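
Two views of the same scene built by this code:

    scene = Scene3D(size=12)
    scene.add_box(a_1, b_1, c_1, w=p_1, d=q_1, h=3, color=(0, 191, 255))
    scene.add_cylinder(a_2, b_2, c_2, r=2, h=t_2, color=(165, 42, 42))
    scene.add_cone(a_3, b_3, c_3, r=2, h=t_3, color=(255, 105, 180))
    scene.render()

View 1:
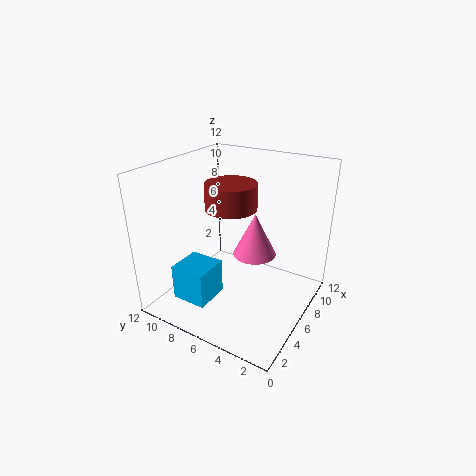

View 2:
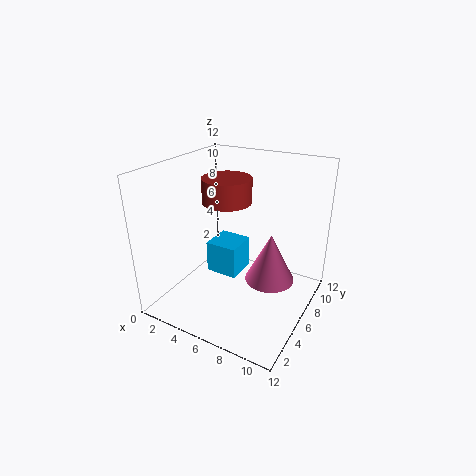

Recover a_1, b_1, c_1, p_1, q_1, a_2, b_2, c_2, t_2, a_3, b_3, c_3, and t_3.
a_1 = 2; b_1 = 7; c_1 = 1; p_1 = 3; q_1 = 3; a_2 = 5; b_2 = 6; c_2 = 9; t_2 = 2; a_3 = 9; b_3 = 6; c_3 = 3; t_3 = 4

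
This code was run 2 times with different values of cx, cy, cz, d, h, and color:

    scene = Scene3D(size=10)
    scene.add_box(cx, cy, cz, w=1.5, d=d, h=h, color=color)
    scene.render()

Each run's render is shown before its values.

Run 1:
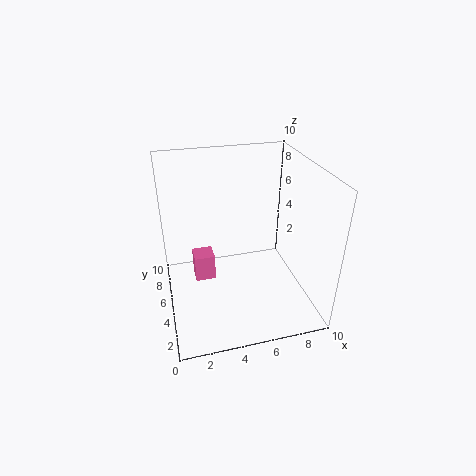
cx = 2; cy = 6; cz = 1; d = 1.5; h = 2; color = 'hotpink'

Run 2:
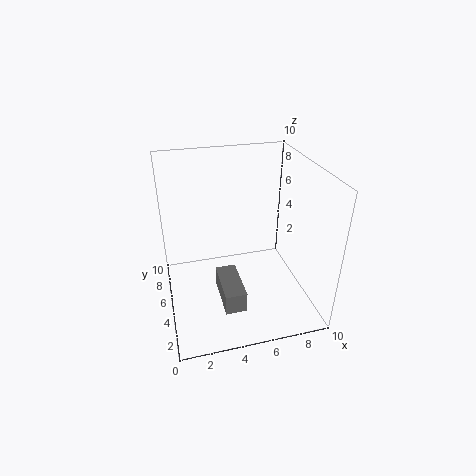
cx = 3.5; cy = 2.5; cz = 0.5; d = 3.5; h = 1.5; color = 'gray'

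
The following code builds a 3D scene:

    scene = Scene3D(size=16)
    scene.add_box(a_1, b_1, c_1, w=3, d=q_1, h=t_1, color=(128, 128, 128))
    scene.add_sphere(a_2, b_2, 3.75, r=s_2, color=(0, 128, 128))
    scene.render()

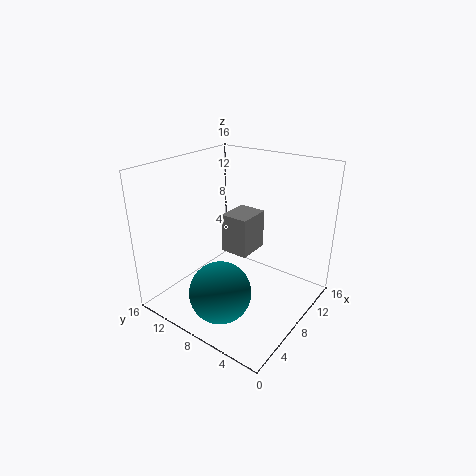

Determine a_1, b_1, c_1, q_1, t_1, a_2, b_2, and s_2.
a_1 = 2.5; b_1 = 3.25; c_1 = 9.75; q_1 = 2.5; t_1 = 3.5; a_2 = 3.5; b_2 = 7; s_2 = 3.25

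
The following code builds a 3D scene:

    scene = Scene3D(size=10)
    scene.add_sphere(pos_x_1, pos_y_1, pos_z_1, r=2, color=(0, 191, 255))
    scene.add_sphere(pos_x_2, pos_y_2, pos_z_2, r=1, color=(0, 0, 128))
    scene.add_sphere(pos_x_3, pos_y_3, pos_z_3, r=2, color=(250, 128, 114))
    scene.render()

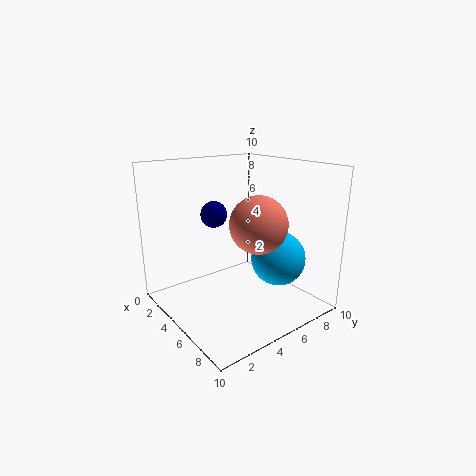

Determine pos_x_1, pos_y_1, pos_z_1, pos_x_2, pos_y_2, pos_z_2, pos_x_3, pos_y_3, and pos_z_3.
pos_x_1 = 6; pos_y_1 = 8; pos_z_1 = 3; pos_x_2 = 2; pos_y_2 = 5; pos_z_2 = 6; pos_x_3 = 6; pos_y_3 = 6; pos_z_3 = 6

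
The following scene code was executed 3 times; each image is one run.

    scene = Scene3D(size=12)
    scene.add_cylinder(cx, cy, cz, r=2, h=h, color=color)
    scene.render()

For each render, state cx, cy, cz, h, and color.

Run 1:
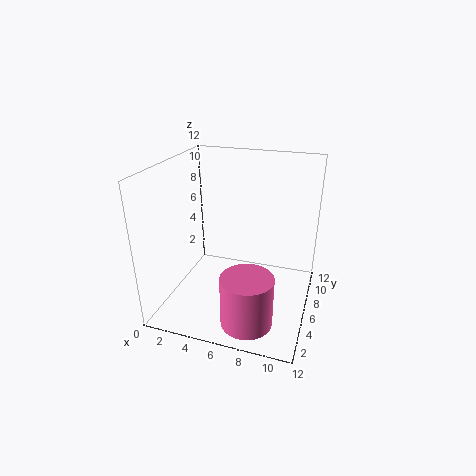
cx = 8, cy = 2, cz = 1, h = 4, color = 'hotpink'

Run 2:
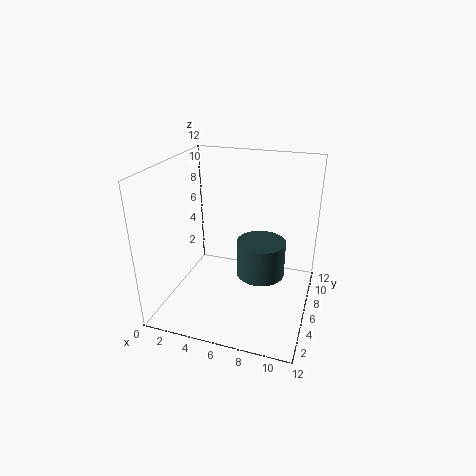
cx = 8, cy = 6, cz = 3, h = 3, color = 'darkslategray'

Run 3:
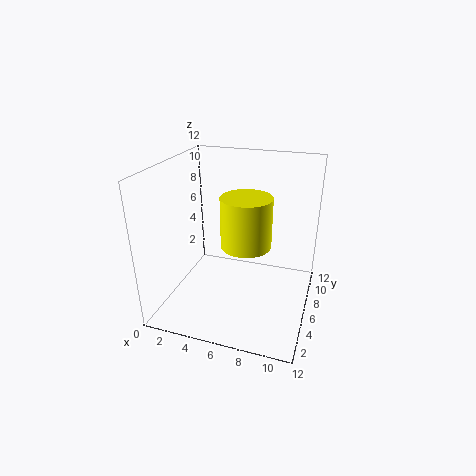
cx = 7, cy = 5, cz = 6, h = 4, color = 'yellow'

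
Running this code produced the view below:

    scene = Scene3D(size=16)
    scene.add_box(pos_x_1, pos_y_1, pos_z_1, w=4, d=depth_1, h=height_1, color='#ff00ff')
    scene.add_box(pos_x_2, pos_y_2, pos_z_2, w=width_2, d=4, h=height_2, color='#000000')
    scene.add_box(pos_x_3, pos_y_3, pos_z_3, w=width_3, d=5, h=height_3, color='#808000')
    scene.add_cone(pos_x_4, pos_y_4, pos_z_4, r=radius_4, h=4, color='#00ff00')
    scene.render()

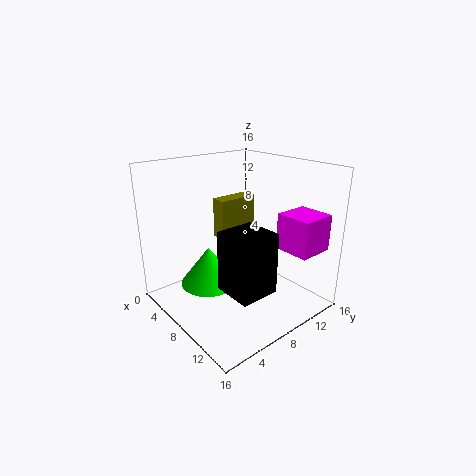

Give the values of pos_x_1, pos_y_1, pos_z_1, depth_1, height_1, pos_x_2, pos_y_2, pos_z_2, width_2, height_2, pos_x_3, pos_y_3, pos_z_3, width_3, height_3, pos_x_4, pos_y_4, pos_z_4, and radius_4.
pos_x_1 = 11; pos_y_1 = 11; pos_z_1 = 7; depth_1 = 4; height_1 = 4; pos_x_2 = 11; pos_y_2 = 3; pos_z_2 = 5; width_2 = 4; height_2 = 6; pos_x_3 = 2; pos_y_3 = 9; pos_z_3 = 6; width_3 = 2; height_3 = 5; pos_x_4 = 8; pos_y_4 = 4; pos_z_4 = 4; radius_4 = 3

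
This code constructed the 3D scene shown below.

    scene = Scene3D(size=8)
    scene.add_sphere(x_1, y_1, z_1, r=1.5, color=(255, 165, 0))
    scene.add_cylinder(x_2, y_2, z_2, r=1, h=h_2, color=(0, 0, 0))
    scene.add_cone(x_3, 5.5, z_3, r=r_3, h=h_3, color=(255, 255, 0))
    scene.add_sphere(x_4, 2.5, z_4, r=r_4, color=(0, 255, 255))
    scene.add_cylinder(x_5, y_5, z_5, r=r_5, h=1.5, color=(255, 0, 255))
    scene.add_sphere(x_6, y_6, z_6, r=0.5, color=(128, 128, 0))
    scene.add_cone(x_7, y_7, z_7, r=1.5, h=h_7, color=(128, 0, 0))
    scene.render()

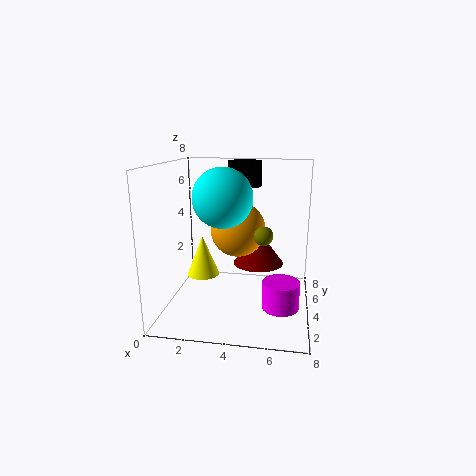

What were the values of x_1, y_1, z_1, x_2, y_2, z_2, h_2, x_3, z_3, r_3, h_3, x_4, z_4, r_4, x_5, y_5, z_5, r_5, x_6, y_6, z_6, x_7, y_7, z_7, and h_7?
x_1 = 4; y_1 = 4; z_1 = 4.5; x_2 = 4; y_2 = 6.5; z_2 = 6.5; h_2 = 1.5; x_3 = 1.5; z_3 = 1; r_3 = 1; h_3 = 2.5; x_4 = 3.5; z_4 = 6.5; r_4 = 1.5; x_5 = 6.5; y_5 = 3; z_5 = 0.5; r_5 = 1; x_6 = 5.5; y_6 = 3; z_6 = 4.5; x_7 = 5; y_7 = 5.5; z_7 = 2; h_7 = 2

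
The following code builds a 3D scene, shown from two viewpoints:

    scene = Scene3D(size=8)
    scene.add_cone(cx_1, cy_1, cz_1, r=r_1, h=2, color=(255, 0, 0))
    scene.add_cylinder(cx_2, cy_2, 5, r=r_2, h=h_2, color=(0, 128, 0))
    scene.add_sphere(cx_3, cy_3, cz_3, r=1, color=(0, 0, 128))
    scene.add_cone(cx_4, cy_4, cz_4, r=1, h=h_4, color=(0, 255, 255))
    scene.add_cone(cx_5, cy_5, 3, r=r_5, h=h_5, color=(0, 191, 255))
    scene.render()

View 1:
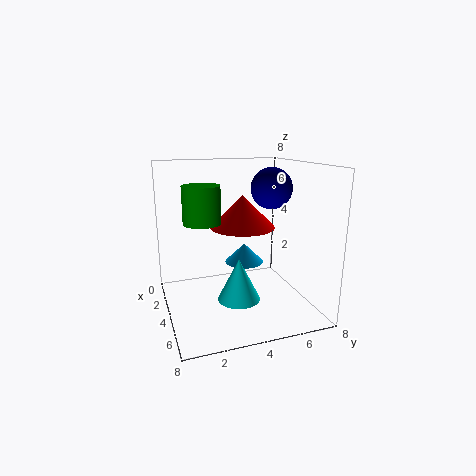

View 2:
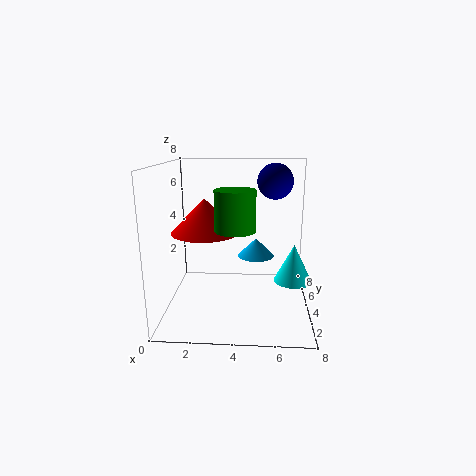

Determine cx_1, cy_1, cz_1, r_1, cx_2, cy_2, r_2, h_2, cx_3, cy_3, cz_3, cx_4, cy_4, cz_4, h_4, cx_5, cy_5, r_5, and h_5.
cx_1 = 2
cy_1 = 5
cz_1 = 4
r_1 = 2
cx_2 = 4
cy_2 = 2
r_2 = 1
h_2 = 2
cx_3 = 6
cy_3 = 5
cz_3 = 7
cx_4 = 7
cy_4 = 3
cz_4 = 2
h_4 = 2
cx_5 = 5
cy_5 = 4
r_5 = 1
h_5 = 1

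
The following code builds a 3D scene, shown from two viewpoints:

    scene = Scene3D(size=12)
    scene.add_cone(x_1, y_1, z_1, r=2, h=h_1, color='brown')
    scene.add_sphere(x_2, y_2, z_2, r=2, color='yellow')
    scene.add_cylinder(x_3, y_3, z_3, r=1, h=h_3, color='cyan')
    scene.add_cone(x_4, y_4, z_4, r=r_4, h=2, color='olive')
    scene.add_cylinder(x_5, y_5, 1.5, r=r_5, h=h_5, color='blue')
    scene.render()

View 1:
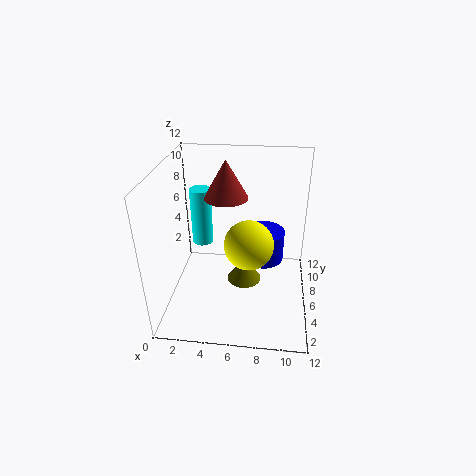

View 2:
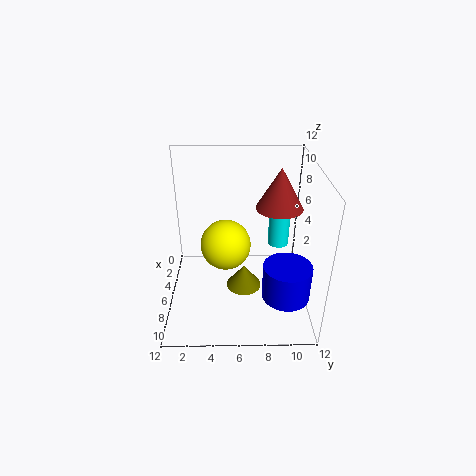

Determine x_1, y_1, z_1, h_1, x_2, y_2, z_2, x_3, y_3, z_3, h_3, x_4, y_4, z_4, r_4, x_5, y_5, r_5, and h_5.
x_1 = 4.5; y_1 = 9.5; z_1 = 8; h_1 = 3.5; x_2 = 7; y_2 = 5; z_2 = 6; x_3 = 2; y_3 = 10; z_3 = 3; h_3 = 5.5; x_4 = 6.5; y_4 = 6.5; z_4 = 1.5; r_4 = 1.5; x_5 = 8; y_5 = 10; r_5 = 2; h_5 = 3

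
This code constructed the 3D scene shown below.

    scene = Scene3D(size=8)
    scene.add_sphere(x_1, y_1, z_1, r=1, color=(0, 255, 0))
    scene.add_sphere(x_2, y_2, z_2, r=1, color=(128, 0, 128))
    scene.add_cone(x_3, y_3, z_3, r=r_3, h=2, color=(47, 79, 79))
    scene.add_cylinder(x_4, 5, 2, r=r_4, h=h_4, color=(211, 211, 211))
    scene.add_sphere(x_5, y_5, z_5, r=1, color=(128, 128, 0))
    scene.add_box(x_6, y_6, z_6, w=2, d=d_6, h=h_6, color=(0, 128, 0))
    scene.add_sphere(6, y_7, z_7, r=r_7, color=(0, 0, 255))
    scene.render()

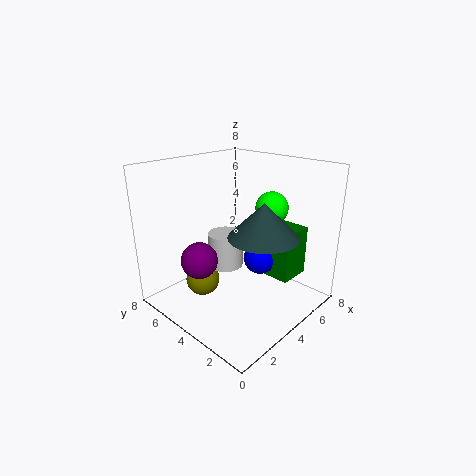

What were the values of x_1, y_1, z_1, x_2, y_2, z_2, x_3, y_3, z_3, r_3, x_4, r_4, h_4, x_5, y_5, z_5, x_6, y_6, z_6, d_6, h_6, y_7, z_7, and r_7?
x_1 = 7
y_1 = 4
z_1 = 5
x_2 = 2
y_2 = 5
z_2 = 3
x_3 = 5
y_3 = 3
z_3 = 4
r_3 = 2
x_4 = 4
r_4 = 1
h_4 = 2
x_5 = 3
y_5 = 6
z_5 = 1
x_6 = 6
y_6 = 2
z_6 = 1
d_6 = 2
h_6 = 3
y_7 = 4
z_7 = 2
r_7 = 1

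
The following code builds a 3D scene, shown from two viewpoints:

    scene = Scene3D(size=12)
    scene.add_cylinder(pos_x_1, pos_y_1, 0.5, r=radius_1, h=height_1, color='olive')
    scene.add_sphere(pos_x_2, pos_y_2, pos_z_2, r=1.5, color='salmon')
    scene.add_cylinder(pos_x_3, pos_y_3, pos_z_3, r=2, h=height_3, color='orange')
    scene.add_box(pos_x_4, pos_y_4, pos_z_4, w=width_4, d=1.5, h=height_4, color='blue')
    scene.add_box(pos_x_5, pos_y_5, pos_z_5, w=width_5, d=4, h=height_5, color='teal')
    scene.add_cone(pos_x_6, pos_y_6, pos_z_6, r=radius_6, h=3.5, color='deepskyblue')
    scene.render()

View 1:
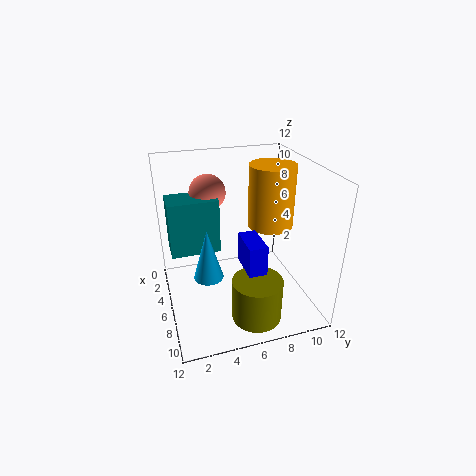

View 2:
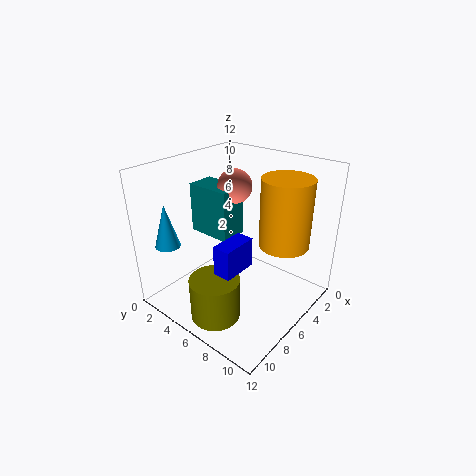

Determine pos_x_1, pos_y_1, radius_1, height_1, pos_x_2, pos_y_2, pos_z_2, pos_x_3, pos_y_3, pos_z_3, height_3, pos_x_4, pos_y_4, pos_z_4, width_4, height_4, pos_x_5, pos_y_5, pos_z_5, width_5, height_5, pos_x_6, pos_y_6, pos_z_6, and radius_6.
pos_x_1 = 9.5
pos_y_1 = 6.5
radius_1 = 2
height_1 = 3.5
pos_x_2 = 4
pos_y_2 = 4
pos_z_2 = 9.5
pos_x_3 = 4.5
pos_y_3 = 9.5
pos_z_3 = 6
height_3 = 5.5
pos_x_4 = 6
pos_y_4 = 6
pos_z_4 = 4
width_4 = 3
height_4 = 2.5
pos_x_5 = 3.5
pos_y_5 = 0.5
pos_z_5 = 5
width_5 = 2.5
height_5 = 4.5
pos_x_6 = 10.5
pos_y_6 = 2.5
pos_z_6 = 6
radius_6 = 1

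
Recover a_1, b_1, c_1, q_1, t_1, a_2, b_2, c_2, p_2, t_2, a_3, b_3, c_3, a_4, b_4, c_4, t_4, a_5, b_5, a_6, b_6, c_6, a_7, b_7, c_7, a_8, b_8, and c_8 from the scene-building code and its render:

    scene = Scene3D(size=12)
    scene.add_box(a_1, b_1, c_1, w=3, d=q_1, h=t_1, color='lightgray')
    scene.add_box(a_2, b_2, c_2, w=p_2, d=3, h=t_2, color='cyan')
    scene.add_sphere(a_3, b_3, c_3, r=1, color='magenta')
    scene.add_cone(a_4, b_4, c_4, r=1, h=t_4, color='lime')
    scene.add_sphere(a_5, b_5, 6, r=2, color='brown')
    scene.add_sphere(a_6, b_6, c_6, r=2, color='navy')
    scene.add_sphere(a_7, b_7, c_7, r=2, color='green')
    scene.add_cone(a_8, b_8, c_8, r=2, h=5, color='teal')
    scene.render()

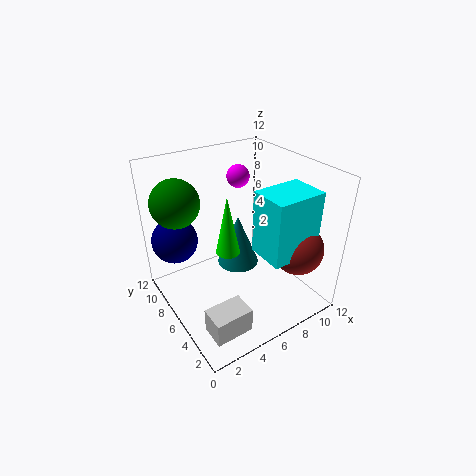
a_1 = 1, b_1 = 1, c_1 = 1, q_1 = 2, t_1 = 2, a_2 = 6, b_2 = 1, c_2 = 6, p_2 = 4, t_2 = 5, a_3 = 8, b_3 = 9, c_3 = 10, a_4 = 5, b_4 = 6, c_4 = 5, t_4 = 5, a_5 = 9, b_5 = 2, a_6 = 2, b_6 = 10, c_6 = 5, a_7 = 2, b_7 = 9, c_7 = 9, a_8 = 8, b_8 = 9, c_8 = 1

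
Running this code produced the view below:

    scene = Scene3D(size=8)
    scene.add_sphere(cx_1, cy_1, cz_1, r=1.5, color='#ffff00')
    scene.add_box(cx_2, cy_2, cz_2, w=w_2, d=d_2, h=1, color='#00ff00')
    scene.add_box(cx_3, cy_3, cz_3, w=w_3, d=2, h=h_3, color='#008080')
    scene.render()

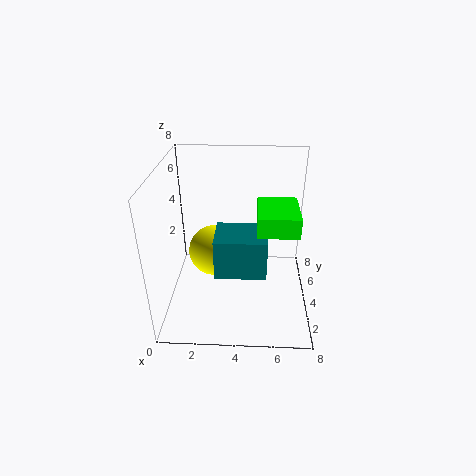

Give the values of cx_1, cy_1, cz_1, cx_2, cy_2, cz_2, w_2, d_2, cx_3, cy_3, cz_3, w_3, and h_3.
cx_1 = 2.5
cy_1 = 5
cz_1 = 2.5
cx_2 = 5
cy_2 = 1.5
cz_2 = 5.5
w_2 = 2
d_2 = 2.5
cx_3 = 3
cy_3 = 1
cz_3 = 3.5
w_3 = 2.5
h_3 = 2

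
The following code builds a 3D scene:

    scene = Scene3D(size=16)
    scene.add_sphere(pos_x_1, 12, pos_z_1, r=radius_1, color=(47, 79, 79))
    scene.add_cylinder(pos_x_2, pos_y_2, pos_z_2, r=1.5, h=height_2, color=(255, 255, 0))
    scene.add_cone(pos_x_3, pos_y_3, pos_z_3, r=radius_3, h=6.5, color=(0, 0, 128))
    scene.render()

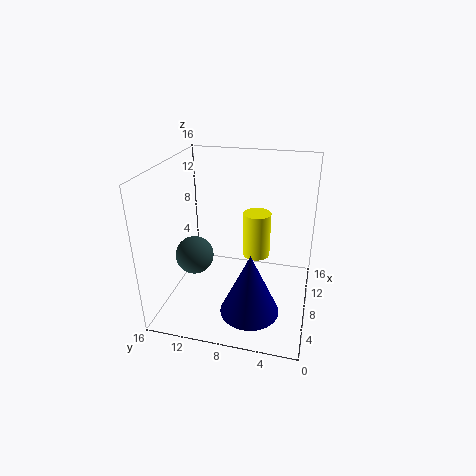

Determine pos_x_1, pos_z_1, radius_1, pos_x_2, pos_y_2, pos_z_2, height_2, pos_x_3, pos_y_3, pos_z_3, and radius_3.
pos_x_1 = 5, pos_z_1 = 7, radius_1 = 2, pos_x_2 = 8.5, pos_y_2 = 6, pos_z_2 = 6, height_2 = 5, pos_x_3 = 3, pos_y_3 = 5.5, pos_z_3 = 2.5, radius_3 = 3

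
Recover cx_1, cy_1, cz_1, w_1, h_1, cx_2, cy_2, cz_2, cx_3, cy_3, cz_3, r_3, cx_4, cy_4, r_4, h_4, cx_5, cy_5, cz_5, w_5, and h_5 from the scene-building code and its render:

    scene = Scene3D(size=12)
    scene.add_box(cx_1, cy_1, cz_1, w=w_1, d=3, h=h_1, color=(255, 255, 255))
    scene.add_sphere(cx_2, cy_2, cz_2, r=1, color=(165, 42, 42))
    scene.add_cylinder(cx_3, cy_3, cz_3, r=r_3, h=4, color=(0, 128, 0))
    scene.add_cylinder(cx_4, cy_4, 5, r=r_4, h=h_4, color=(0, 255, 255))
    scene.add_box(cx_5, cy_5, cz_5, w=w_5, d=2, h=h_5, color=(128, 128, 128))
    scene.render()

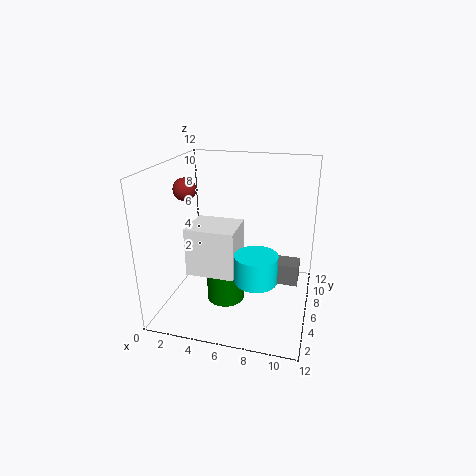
cx_1 = 3.5
cy_1 = 1
cz_1 = 5
w_1 = 3.5
h_1 = 3.5
cx_2 = 1
cy_2 = 7
cz_2 = 9.5
cx_3 = 5.5
cy_3 = 4
cz_3 = 1.5
r_3 = 1.5
cx_4 = 8.5
cy_4 = 1.5
r_4 = 1.5
h_4 = 2
cx_5 = 7
cy_5 = 8.5
cz_5 = 0.5
w_5 = 4
h_5 = 2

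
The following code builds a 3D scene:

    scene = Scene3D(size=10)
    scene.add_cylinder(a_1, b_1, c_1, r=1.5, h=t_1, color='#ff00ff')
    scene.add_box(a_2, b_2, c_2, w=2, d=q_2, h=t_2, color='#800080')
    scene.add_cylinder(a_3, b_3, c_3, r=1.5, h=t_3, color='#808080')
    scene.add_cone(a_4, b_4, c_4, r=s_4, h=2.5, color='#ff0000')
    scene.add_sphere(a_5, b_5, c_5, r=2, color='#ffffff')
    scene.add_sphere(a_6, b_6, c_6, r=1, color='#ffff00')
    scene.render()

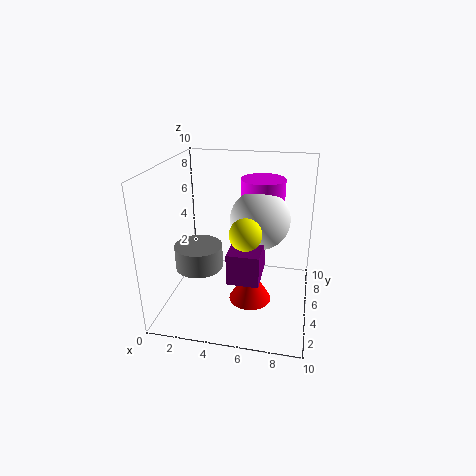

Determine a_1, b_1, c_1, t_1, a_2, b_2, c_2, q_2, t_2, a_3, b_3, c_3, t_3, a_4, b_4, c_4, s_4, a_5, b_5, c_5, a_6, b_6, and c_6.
a_1 = 6.5; b_1 = 6; c_1 = 5.5; t_1 = 3.5; a_2 = 5; b_2 = 1.5; c_2 = 3.5; q_2 = 3; t_2 = 2; a_3 = 3; b_3 = 2.5; c_3 = 4; t_3 = 1.5; a_4 = 6; b_4 = 4.5; c_4 = 0.5; s_4 = 1.5; a_5 = 6.5; b_5 = 5; c_5 = 6.5; a_6 = 6; b_6 = 2.5; c_6 = 6.5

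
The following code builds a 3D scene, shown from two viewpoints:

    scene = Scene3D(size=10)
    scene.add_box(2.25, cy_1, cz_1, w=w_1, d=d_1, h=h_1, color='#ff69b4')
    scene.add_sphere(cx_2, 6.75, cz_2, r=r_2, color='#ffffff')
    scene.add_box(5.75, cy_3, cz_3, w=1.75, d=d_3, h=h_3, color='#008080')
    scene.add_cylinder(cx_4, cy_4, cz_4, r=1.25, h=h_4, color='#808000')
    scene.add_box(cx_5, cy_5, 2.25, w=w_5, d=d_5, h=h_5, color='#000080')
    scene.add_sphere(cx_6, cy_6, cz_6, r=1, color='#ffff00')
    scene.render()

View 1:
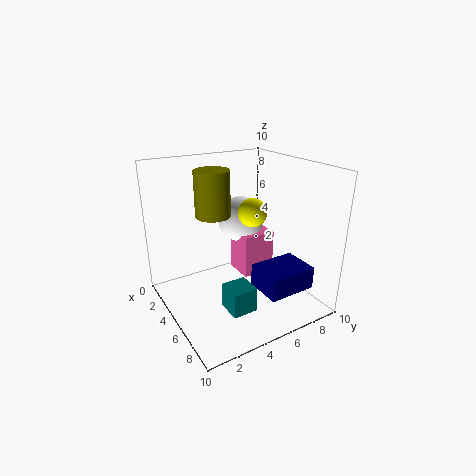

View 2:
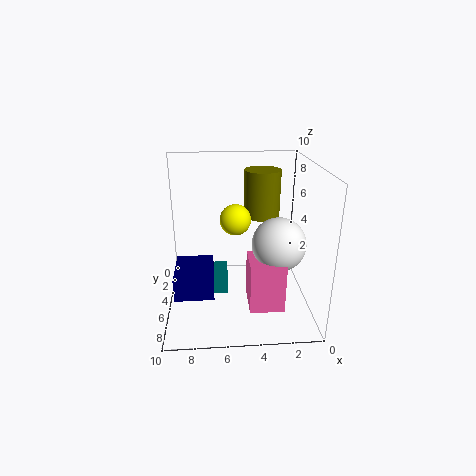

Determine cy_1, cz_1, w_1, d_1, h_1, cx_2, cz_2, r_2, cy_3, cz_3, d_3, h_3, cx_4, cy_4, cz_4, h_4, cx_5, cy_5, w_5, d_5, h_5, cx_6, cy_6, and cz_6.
cy_1 = 6; cz_1 = 1.25; w_1 = 2.25; d_1 = 2.5; h_1 = 3.25; cx_2 = 2.5; cz_2 = 5.25; r_2 = 1.75; cy_3 = 3.25; cz_3 = 0.5; d_3 = 1.75; h_3 = 1.75; cx_4 = 3.25; cy_4 = 4; cz_4 = 6.25; h_4 = 3.25; cx_5 = 6.75; cy_5 = 5; w_5 = 2.5; d_5 = 3.25; h_5 = 1.5; cx_6 = 5.25; cy_6 = 6; cz_6 = 6.75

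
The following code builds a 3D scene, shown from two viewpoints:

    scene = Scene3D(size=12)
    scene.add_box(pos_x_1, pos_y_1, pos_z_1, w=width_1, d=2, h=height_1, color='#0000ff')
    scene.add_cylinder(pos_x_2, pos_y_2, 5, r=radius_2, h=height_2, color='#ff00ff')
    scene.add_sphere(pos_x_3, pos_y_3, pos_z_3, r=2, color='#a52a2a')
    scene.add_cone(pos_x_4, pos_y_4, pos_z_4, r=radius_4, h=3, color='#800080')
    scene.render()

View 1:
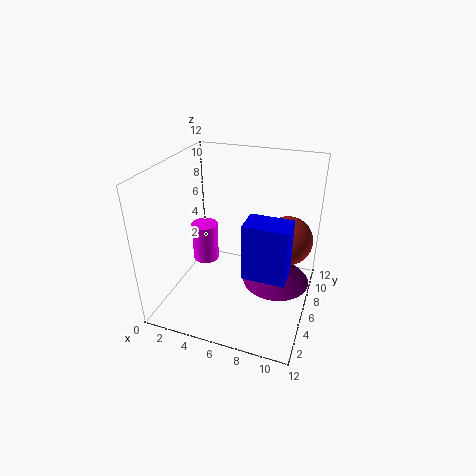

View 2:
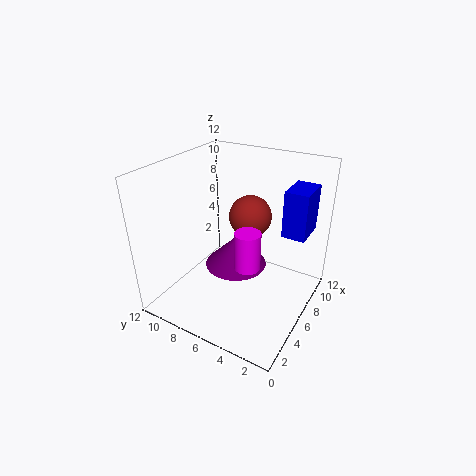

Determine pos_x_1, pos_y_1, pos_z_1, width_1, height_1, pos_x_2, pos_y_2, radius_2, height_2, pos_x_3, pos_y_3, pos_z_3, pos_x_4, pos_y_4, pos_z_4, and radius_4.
pos_x_1 = 8; pos_y_1 = 1; pos_z_1 = 6; width_1 = 3; height_1 = 4; pos_x_2 = 4; pos_y_2 = 4; radius_2 = 1; height_2 = 3; pos_x_3 = 10; pos_y_3 = 7; pos_z_3 = 6; pos_x_4 = 9; pos_y_4 = 8; pos_z_4 = 1; radius_4 = 3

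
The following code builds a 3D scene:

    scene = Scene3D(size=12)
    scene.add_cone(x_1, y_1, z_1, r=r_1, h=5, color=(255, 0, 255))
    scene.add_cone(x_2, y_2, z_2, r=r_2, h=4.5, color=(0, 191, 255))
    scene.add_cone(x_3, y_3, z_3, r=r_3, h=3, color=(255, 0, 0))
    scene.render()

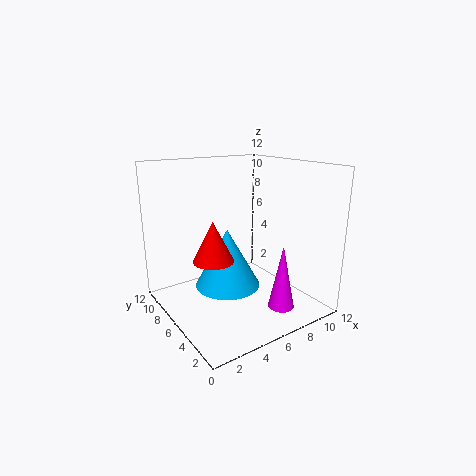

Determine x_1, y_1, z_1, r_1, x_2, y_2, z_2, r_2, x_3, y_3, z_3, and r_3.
x_1 = 7; y_1 = 1.5; z_1 = 1.5; r_1 = 1; x_2 = 4; y_2 = 4.5; z_2 = 3; r_2 = 2.5; x_3 = 2.5; y_3 = 4; z_3 = 5.5; r_3 = 1.5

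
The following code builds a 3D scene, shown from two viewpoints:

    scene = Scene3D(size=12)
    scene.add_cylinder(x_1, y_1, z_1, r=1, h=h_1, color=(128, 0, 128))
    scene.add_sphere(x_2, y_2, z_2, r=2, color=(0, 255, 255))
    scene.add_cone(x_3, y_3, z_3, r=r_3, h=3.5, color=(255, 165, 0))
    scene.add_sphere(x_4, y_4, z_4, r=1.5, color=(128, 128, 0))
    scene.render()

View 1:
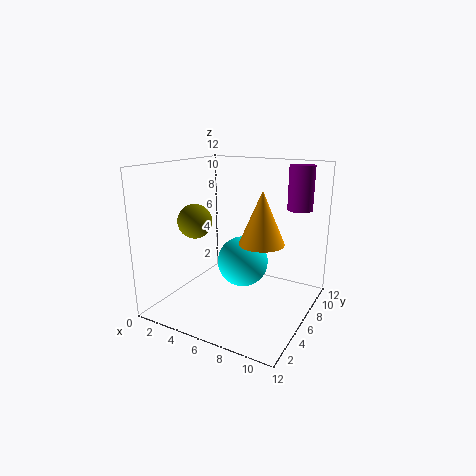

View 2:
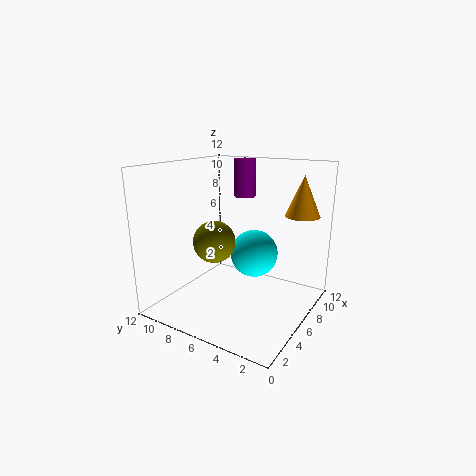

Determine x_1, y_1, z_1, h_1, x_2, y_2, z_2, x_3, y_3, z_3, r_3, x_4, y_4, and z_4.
x_1 = 10.5, y_1 = 8, z_1 = 8.5, h_1 = 3.5, x_2 = 7, y_2 = 5, z_2 = 4.5, x_3 = 10, y_3 = 2, z_3 = 7.5, r_3 = 1.5, x_4 = 2, y_4 = 5.5, z_4 = 7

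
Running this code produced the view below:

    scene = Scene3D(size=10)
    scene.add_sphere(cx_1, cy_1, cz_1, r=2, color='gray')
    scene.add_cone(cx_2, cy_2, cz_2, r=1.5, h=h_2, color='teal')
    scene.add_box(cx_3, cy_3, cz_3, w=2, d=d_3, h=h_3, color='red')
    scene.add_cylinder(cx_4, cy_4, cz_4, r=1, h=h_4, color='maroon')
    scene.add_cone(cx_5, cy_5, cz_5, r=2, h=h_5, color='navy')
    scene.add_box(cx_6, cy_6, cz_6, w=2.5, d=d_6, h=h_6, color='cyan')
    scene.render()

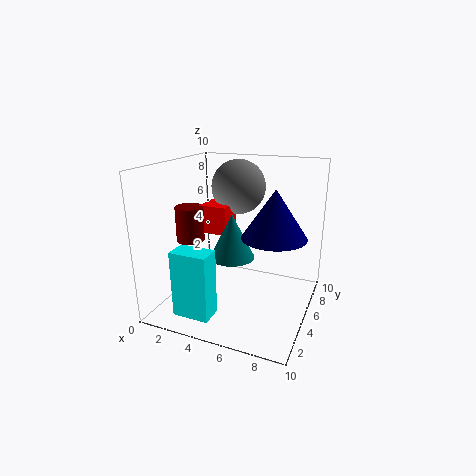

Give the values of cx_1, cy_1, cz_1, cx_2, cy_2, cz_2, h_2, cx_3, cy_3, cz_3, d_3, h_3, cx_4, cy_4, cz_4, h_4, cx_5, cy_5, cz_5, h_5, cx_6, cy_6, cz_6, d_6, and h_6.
cx_1 = 4
cy_1 = 7.5
cz_1 = 8
cx_2 = 5
cy_2 = 4
cz_2 = 4
h_2 = 3
cx_3 = 2
cy_3 = 5
cz_3 = 5
d_3 = 2
h_3 = 2
cx_4 = 1.5
cy_4 = 4.5
cz_4 = 4.5
h_4 = 2.5
cx_5 = 8
cy_5 = 3.5
cz_5 = 6
h_5 = 3
cx_6 = 2
cy_6 = 1
cz_6 = 0.5
d_6 = 1.5
h_6 = 4.5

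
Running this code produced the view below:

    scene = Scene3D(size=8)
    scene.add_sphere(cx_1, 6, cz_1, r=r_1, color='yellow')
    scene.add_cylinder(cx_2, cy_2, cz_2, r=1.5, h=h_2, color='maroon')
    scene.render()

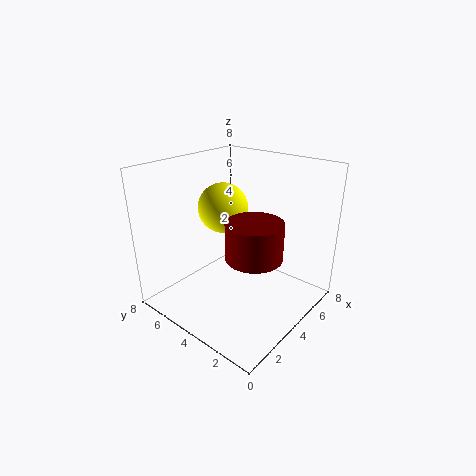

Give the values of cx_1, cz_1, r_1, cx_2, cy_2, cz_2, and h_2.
cx_1 = 5, cz_1 = 5, r_1 = 1.5, cx_2 = 3.5, cy_2 = 2.5, cz_2 = 3.5, h_2 = 2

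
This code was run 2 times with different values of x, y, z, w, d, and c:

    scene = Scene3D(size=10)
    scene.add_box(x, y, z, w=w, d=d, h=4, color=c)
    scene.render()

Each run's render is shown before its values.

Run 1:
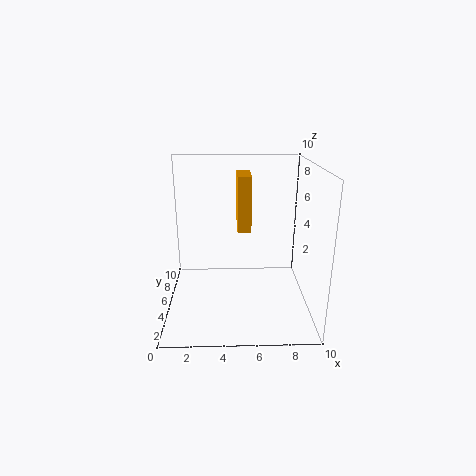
x = 5
y = 6
z = 5
w = 1
d = 3
c = 'orange'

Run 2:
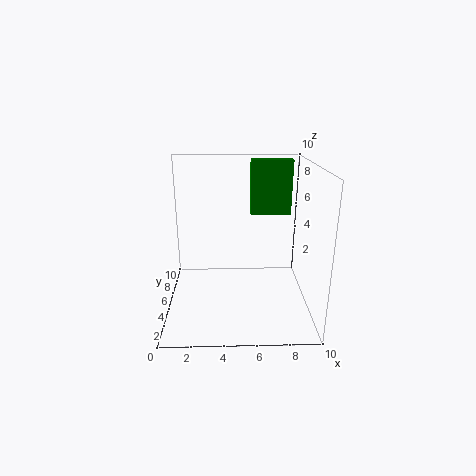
x = 6
y = 7
z = 6
w = 3
d = 1
c = 'green'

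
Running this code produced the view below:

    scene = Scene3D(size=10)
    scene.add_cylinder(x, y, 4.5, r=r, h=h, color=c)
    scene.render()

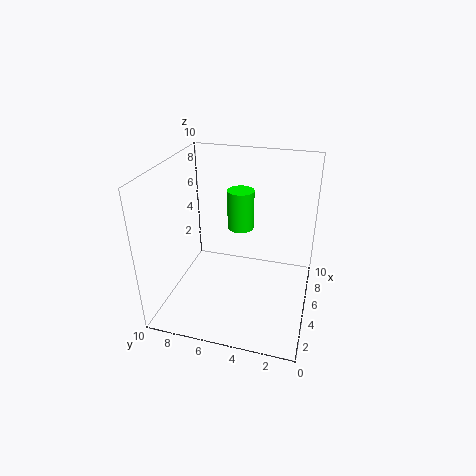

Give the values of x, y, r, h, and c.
x = 7.5, y = 5.5, r = 1, h = 3, c = 'lime'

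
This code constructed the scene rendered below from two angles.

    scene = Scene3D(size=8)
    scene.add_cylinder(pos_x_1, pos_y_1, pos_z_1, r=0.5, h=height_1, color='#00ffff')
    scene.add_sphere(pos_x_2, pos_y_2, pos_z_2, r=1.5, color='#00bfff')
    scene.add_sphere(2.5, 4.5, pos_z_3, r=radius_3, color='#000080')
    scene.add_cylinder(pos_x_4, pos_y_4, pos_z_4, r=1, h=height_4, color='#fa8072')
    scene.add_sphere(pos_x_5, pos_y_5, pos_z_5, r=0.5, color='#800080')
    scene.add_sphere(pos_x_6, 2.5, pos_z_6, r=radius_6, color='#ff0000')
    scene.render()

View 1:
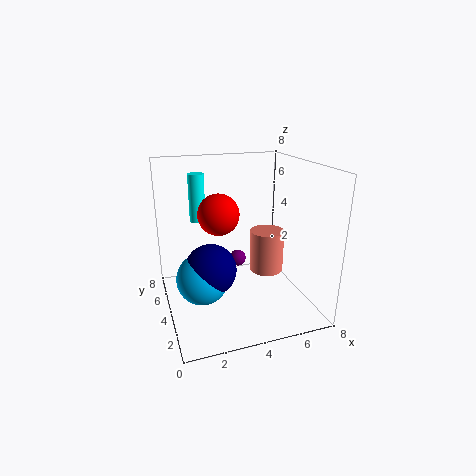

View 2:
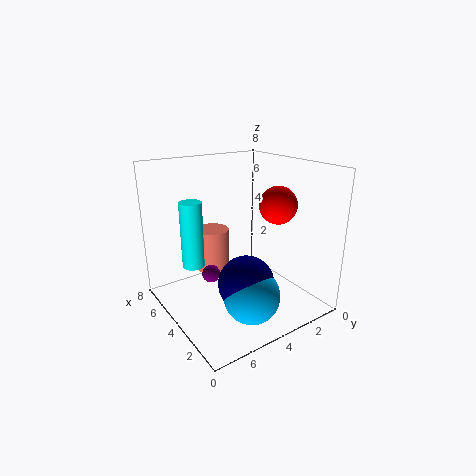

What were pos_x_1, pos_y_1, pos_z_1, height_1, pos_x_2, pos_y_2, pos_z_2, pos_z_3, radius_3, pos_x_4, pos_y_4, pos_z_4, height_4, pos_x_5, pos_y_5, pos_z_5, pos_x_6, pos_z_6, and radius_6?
pos_x_1 = 2.5; pos_y_1 = 7.5; pos_z_1 = 4; height_1 = 3; pos_x_2 = 2; pos_y_2 = 4.5; pos_z_2 = 1.5; pos_z_3 = 2; radius_3 = 1.5; pos_x_4 = 6; pos_y_4 = 4.5; pos_z_4 = 1.5; height_4 = 2.5; pos_x_5 = 4.5; pos_y_5 = 5.5; pos_z_5 = 2; pos_x_6 = 2.5; pos_z_6 = 6; radius_6 = 1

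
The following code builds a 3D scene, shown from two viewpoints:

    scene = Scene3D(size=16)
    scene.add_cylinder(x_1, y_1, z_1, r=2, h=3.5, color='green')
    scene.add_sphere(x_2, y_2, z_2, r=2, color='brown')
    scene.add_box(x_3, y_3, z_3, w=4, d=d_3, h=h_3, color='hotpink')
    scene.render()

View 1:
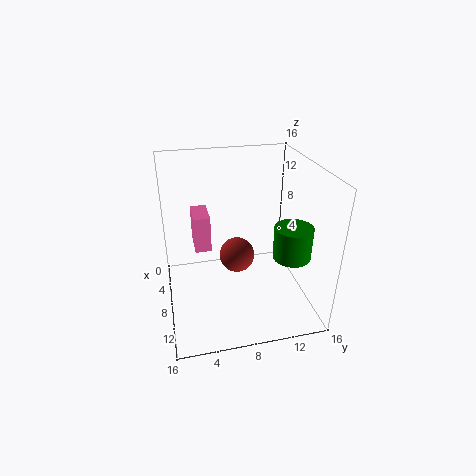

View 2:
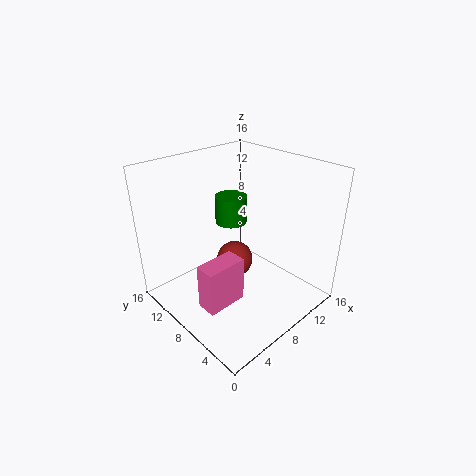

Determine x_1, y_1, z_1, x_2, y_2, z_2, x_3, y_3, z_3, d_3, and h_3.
x_1 = 11.5
y_1 = 13
z_1 = 7
x_2 = 7.5
y_2 = 8
z_2 = 5.5
x_3 = 0.5
y_3 = 3.5
z_3 = 4.5
d_3 = 2
h_3 = 4.5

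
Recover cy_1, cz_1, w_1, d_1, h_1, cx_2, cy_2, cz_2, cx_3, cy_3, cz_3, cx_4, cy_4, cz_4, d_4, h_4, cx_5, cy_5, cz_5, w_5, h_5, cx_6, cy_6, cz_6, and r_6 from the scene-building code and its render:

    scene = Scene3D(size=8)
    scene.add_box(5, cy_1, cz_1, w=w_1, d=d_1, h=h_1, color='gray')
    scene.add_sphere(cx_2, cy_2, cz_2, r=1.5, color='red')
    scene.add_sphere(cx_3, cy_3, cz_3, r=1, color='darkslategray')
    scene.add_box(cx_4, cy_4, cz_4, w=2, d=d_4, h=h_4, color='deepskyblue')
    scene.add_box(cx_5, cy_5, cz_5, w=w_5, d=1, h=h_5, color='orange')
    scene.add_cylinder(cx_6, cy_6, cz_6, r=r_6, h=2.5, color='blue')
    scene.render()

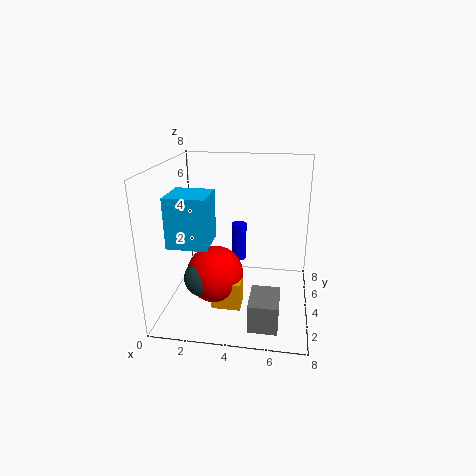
cy_1 = 0.5; cz_1 = 0.5; w_1 = 1.5; d_1 = 2; h_1 = 1.5; cx_2 = 3; cy_2 = 2.5; cz_2 = 2.5; cx_3 = 2.5; cy_3 = 2; cz_3 = 2.5; cx_4 = 1; cy_4 = 1; cz_4 = 4.5; d_4 = 2; h_4 = 2.5; cx_5 = 3; cy_5 = 1.5; cz_5 = 1; w_5 = 1.5; h_5 = 1.5; cx_6 = 3.5; cy_6 = 7.5; cz_6 = 1; r_6 = 0.5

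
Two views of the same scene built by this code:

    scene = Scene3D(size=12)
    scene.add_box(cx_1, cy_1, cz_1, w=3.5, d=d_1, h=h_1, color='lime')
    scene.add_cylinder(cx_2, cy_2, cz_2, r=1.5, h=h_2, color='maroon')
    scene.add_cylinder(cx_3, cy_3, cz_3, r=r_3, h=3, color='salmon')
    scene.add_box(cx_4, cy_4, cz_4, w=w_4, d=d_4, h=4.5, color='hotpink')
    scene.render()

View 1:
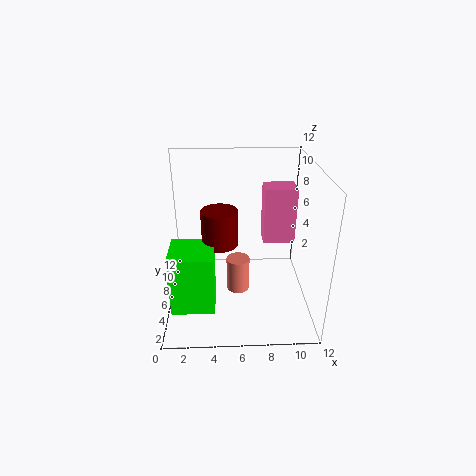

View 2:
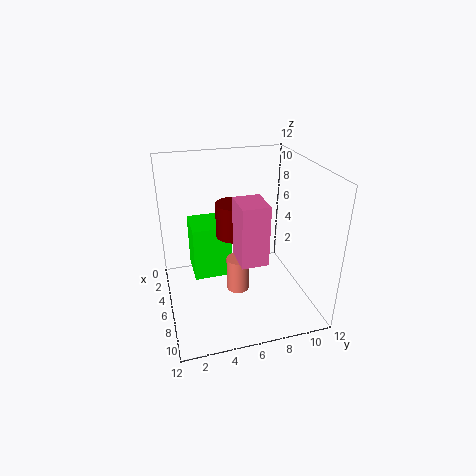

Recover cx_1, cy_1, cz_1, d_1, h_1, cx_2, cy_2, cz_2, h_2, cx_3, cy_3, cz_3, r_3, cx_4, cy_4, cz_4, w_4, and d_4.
cx_1 = 0.5
cy_1 = 2.5
cz_1 = 1
d_1 = 3.5
h_1 = 5
cx_2 = 4.5
cy_2 = 6
cz_2 = 5.5
h_2 = 3
cx_3 = 6
cy_3 = 6
cz_3 = 1
r_3 = 1
cx_4 = 8
cy_4 = 5
cz_4 = 6
w_4 = 2.5
d_4 = 2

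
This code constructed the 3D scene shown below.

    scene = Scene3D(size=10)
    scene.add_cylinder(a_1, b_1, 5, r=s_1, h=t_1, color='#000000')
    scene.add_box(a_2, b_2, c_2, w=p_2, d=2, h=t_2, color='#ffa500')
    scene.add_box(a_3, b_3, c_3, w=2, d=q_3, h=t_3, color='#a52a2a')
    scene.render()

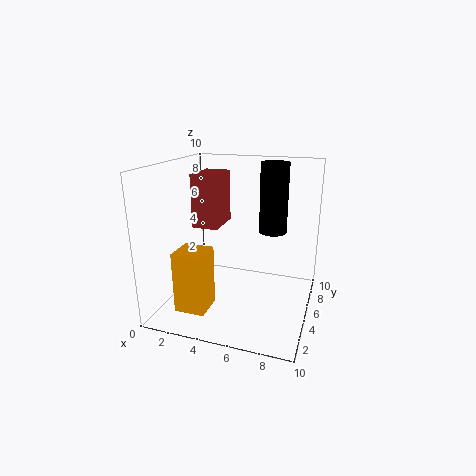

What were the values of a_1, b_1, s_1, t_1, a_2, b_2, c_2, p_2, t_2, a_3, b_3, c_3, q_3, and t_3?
a_1 = 7, b_1 = 7, s_1 = 1, t_1 = 5, a_2 = 2, b_2 = 1, c_2 = 1, p_2 = 2, t_2 = 4, a_3 = 1, b_3 = 6, c_3 = 5, q_3 = 3, t_3 = 4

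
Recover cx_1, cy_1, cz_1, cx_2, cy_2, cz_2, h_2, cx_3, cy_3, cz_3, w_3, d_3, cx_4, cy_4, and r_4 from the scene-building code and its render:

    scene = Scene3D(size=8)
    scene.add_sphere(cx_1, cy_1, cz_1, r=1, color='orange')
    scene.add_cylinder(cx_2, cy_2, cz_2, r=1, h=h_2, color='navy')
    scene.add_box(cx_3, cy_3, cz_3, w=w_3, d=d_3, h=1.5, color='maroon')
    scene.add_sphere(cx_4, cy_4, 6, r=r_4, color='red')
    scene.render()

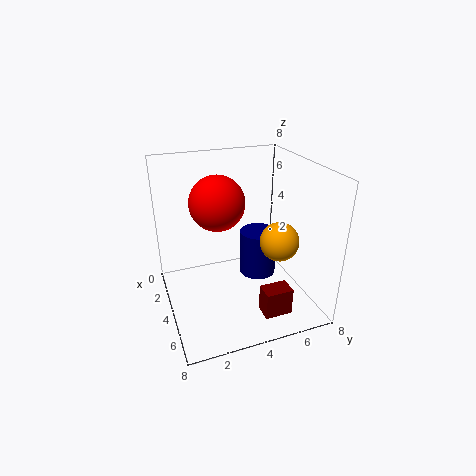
cx_1 = 6, cy_1 = 5.5, cz_1 = 4.5, cx_2 = 4.5, cy_2 = 5, cz_2 = 2, h_2 = 2.5, cx_3 = 6, cy_3 = 4.5, cz_3 = 0.5, w_3 = 1, d_3 = 1.5, cx_4 = 3.5, cy_4 = 3, r_4 = 1.5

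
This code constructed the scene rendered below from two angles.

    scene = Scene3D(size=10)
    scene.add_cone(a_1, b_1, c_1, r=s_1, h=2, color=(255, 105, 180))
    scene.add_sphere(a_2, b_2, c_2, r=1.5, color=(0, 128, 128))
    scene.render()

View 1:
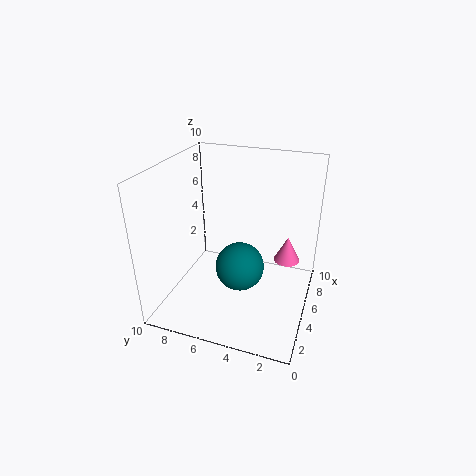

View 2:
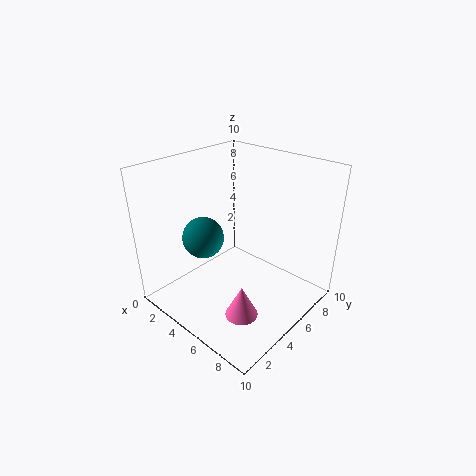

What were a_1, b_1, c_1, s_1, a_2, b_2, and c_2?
a_1 = 8; b_1 = 2; c_1 = 2; s_1 = 1; a_2 = 2.5; b_2 = 4; c_2 = 4.5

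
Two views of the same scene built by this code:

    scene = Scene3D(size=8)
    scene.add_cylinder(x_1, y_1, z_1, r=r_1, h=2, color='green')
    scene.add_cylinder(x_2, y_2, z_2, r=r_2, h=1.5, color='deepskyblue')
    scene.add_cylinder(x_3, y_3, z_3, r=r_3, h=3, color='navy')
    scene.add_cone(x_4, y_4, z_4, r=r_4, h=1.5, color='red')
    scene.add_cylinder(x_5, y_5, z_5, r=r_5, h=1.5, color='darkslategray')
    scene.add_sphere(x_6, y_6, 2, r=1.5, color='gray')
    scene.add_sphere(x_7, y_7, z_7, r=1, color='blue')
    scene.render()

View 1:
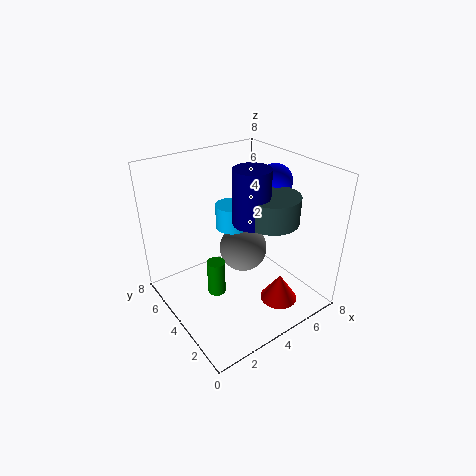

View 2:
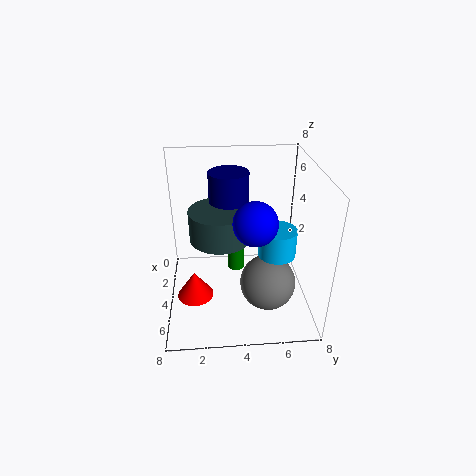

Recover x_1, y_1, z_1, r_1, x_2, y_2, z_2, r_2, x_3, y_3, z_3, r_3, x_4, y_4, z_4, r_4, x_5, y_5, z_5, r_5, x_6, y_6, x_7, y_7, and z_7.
x_1 = 2.5
y_1 = 4
z_1 = 1
r_1 = 0.5
x_2 = 5
y_2 = 6
z_2 = 3.5
r_2 = 1
x_3 = 4.5
y_3 = 3.5
z_3 = 5
r_3 = 1
x_4 = 5
y_4 = 1.5
z_4 = 1
r_4 = 1
x_5 = 5.5
y_5 = 3
z_5 = 5
r_5 = 1.5
x_6 = 5.5
y_6 = 5.5
x_7 = 7
y_7 = 4.5
z_7 = 6.5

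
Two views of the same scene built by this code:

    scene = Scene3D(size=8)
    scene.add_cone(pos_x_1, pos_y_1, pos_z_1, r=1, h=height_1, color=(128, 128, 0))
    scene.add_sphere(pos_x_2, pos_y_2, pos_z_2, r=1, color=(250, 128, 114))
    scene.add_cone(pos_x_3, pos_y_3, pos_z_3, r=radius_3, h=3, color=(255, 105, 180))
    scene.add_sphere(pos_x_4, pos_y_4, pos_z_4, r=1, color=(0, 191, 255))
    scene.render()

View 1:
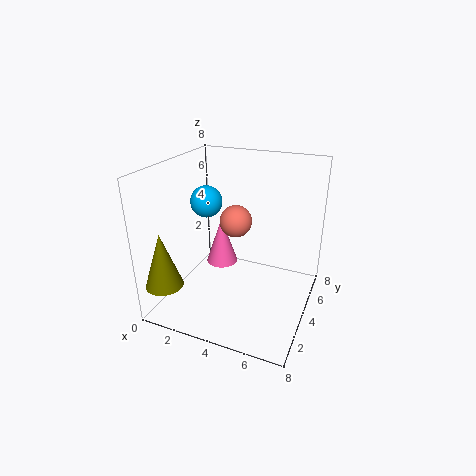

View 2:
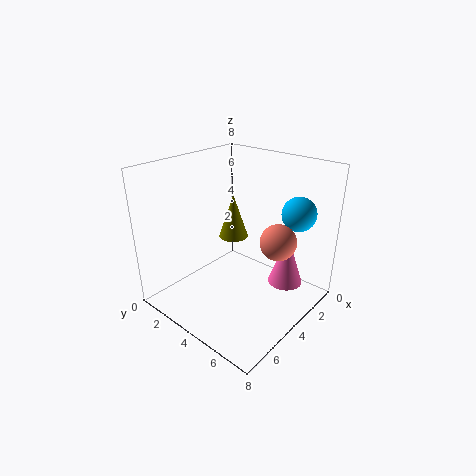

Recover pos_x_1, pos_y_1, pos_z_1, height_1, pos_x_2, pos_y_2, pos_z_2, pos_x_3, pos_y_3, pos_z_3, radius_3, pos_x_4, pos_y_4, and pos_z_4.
pos_x_1 = 1, pos_y_1 = 1, pos_z_1 = 2, height_1 = 3, pos_x_2 = 3, pos_y_2 = 6, pos_z_2 = 4, pos_x_3 = 2, pos_y_3 = 6, pos_z_3 = 1, radius_3 = 1, pos_x_4 = 1, pos_y_4 = 6, pos_z_4 = 5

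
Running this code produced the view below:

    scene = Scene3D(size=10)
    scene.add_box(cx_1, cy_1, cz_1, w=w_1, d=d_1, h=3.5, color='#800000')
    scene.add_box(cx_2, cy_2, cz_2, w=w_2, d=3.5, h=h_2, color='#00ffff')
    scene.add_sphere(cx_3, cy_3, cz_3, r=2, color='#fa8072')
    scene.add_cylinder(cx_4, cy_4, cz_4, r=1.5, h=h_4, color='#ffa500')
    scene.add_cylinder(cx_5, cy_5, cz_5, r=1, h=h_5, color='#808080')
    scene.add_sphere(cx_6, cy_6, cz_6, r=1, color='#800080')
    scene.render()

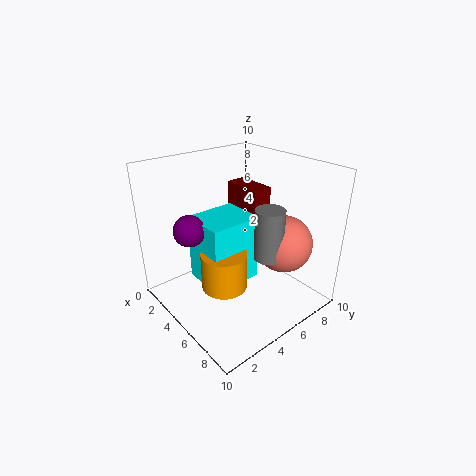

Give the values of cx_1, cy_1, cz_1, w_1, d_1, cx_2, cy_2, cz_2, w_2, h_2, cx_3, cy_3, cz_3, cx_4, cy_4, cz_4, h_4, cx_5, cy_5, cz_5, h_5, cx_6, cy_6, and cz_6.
cx_1 = 2
cy_1 = 6.5
cz_1 = 4.5
w_1 = 3
d_1 = 1.5
cx_2 = 3.5
cy_2 = 2
cz_2 = 2.5
w_2 = 3
h_2 = 4.5
cx_3 = 7
cy_3 = 7.5
cz_3 = 4.5
cx_4 = 6
cy_4 = 3
cz_4 = 2.5
h_4 = 2.5
cx_5 = 7
cy_5 = 6
cz_5 = 4
h_5 = 3.5
cx_6 = 4.5
cy_6 = 1.5
cz_6 = 6.5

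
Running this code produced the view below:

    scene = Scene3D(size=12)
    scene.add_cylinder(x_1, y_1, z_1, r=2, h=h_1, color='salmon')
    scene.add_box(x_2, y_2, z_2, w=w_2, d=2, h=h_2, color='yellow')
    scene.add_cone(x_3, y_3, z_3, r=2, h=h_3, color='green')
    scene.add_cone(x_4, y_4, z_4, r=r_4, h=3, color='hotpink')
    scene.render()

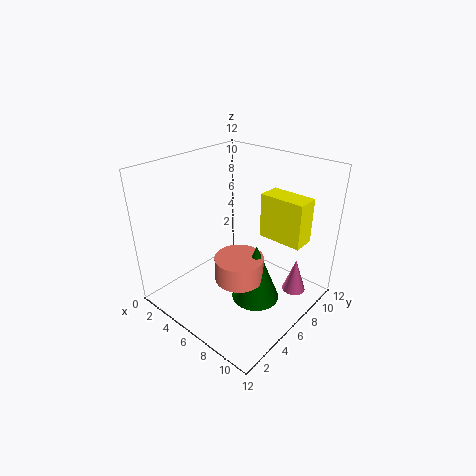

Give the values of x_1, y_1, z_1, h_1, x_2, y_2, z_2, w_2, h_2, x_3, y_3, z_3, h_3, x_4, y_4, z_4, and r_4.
x_1 = 7, y_1 = 5, z_1 = 3, h_1 = 2, x_2 = 6, y_2 = 9, z_2 = 5, w_2 = 4, h_2 = 4, x_3 = 8, y_3 = 6, z_3 = 1, h_3 = 5, x_4 = 10, y_4 = 9, z_4 = 1, r_4 = 1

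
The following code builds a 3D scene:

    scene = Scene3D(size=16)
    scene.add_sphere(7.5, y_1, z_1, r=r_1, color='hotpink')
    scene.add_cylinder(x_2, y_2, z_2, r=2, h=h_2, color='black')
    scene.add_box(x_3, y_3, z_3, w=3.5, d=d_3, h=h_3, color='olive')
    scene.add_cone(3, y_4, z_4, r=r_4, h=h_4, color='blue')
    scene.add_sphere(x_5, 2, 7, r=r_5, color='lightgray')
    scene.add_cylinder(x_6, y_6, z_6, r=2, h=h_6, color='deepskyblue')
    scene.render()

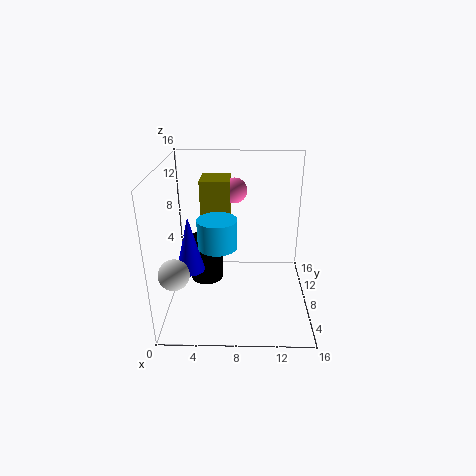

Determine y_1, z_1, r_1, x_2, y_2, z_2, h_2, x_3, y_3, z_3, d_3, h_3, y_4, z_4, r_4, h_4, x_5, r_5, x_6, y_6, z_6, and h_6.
y_1 = 12.5; z_1 = 12; r_1 = 1.5; x_2 = 4; y_2 = 11; z_2 = 1; h_2 = 5.5; x_3 = 3.5; y_3 = 11; z_3 = 8; d_3 = 3.5; h_3 = 5.5; y_4 = 5.5; z_4 = 5.5; r_4 = 1.5; h_4 = 6; x_5 = 2; r_5 = 1.5; x_6 = 6; y_6 = 5; z_6 = 8.5; h_6 = 3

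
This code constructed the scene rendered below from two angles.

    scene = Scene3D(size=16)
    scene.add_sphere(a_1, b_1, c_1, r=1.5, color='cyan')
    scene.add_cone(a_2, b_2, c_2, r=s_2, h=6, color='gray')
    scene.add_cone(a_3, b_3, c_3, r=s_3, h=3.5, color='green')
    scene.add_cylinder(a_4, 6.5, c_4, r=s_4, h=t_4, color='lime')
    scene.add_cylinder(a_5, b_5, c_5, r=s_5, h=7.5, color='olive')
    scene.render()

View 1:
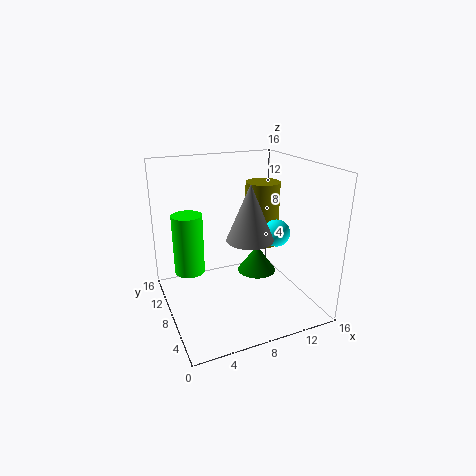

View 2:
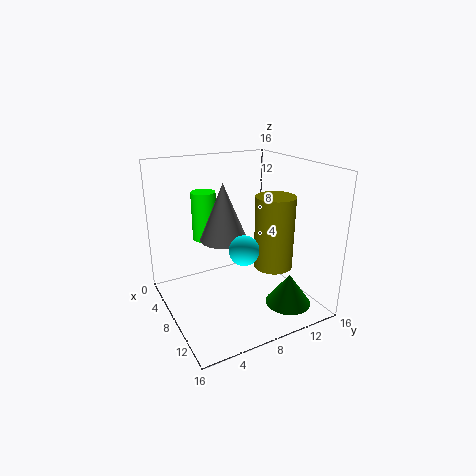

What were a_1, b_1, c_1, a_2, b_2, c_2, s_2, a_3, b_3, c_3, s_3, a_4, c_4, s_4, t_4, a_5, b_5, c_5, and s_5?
a_1 = 12
b_1 = 6.5
c_1 = 8.5
a_2 = 8.5
b_2 = 6
c_2 = 8.5
s_2 = 2.5
a_3 = 12.5
b_3 = 12
c_3 = 1
s_3 = 2.5
a_4 = 2
c_4 = 6
s_4 = 1.5
t_4 = 6
a_5 = 12
b_5 = 10
c_5 = 6
s_5 = 2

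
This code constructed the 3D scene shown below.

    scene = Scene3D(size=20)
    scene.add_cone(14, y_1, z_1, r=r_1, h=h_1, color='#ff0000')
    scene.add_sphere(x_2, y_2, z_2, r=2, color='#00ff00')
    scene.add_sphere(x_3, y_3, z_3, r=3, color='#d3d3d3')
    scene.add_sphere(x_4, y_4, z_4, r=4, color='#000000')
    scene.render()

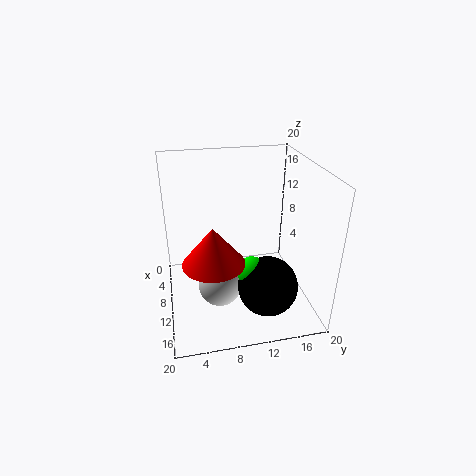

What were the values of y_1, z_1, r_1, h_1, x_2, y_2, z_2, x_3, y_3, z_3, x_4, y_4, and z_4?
y_1 = 6; z_1 = 9; r_1 = 4; h_1 = 5; x_2 = 14; y_2 = 11; z_2 = 7; x_3 = 12; y_3 = 7; z_3 = 4; x_4 = 15; y_4 = 13; z_4 = 5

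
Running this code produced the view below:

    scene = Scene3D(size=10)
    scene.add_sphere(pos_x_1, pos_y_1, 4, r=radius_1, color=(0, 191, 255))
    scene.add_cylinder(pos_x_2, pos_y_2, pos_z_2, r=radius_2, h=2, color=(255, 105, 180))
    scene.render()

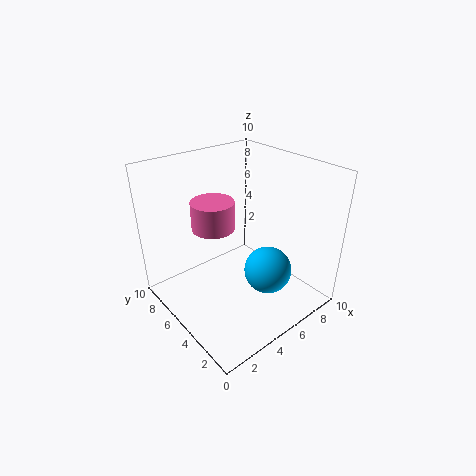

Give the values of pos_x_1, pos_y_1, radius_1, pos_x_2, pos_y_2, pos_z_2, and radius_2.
pos_x_1 = 5, pos_y_1 = 2, radius_1 = 1.5, pos_x_2 = 4, pos_y_2 = 6.5, pos_z_2 = 5.5, radius_2 = 1.5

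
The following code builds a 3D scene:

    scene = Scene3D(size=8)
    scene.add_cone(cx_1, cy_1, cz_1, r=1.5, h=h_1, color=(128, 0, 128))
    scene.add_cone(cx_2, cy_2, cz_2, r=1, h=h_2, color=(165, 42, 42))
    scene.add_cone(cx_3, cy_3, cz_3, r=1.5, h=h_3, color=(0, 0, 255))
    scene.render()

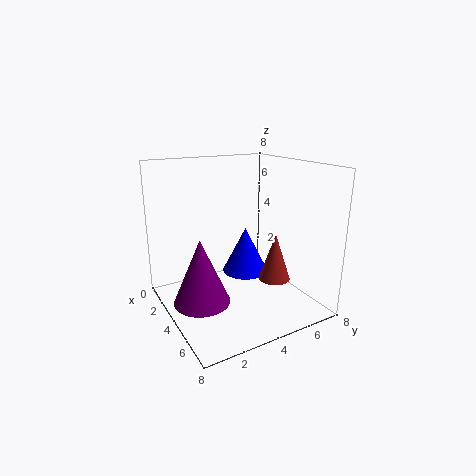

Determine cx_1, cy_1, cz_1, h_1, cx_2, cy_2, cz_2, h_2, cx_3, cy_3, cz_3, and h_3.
cx_1 = 4.5, cy_1 = 1.5, cz_1 = 1, h_1 = 3.5, cx_2 = 3.5, cy_2 = 7, cz_2 = 0.5, h_2 = 3, cx_3 = 1.5, cy_3 = 6, cz_3 = 0.5, h_3 = 3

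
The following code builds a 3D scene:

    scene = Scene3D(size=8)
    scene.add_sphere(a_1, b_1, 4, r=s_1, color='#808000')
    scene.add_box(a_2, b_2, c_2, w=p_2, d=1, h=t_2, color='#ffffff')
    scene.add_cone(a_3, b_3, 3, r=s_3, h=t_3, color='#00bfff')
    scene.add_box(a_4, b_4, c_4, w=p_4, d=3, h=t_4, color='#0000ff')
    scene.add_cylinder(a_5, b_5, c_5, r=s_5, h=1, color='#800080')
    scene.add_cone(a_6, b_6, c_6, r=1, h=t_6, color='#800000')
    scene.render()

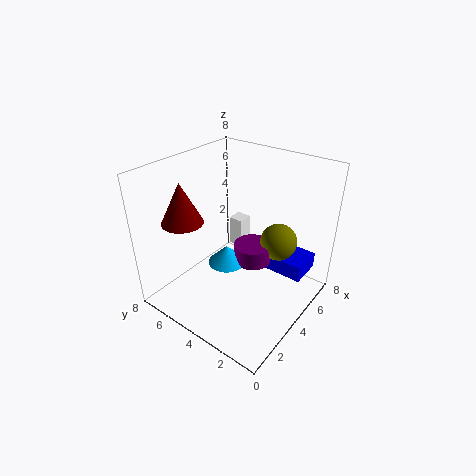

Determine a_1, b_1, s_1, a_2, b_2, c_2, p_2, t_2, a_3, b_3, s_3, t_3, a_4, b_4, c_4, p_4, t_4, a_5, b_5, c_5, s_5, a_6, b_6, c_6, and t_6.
a_1 = 5, b_1 = 2, s_1 = 1, a_2 = 7, b_2 = 6, c_2 = 1, p_2 = 1, t_2 = 2, a_3 = 3, b_3 = 4, s_3 = 1, t_3 = 1, a_4 = 6, b_4 = 1, c_4 = 1, p_4 = 2, t_4 = 1, a_5 = 4, b_5 = 3, c_5 = 3, s_5 = 1, a_6 = 1, b_6 = 5, c_6 = 6, t_6 = 2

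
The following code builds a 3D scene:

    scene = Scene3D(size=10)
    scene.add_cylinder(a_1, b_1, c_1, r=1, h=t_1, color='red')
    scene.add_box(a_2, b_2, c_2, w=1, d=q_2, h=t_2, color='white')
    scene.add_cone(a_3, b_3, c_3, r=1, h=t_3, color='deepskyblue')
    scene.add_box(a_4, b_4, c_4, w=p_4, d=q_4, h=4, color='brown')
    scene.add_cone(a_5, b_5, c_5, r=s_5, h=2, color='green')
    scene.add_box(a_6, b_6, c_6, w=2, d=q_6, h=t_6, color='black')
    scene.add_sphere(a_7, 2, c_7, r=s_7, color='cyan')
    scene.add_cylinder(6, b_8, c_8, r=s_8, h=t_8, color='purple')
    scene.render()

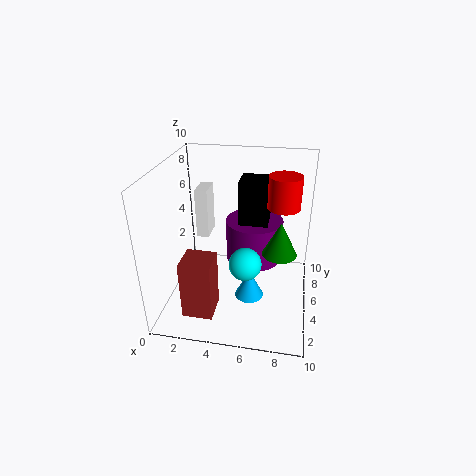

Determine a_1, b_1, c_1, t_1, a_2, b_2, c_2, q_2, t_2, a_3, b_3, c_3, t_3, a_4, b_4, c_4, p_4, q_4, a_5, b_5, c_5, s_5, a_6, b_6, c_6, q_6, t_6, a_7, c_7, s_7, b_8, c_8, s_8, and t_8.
a_1 = 8
b_1 = 4
c_1 = 8
t_1 = 2
a_2 = 1
b_2 = 8
c_2 = 3
q_2 = 2
t_2 = 4
a_3 = 6
b_3 = 4
c_3 = 1
t_3 = 2
a_4 = 2
b_4 = 1
c_4 = 1
p_4 = 2
q_4 = 2
a_5 = 8
b_5 = 2
c_5 = 6
s_5 = 1
a_6 = 5
b_6 = 5
c_6 = 5
q_6 = 2
t_6 = 4
a_7 = 6
c_7 = 5
s_7 = 1
b_8 = 6
c_8 = 3
s_8 = 2
t_8 = 3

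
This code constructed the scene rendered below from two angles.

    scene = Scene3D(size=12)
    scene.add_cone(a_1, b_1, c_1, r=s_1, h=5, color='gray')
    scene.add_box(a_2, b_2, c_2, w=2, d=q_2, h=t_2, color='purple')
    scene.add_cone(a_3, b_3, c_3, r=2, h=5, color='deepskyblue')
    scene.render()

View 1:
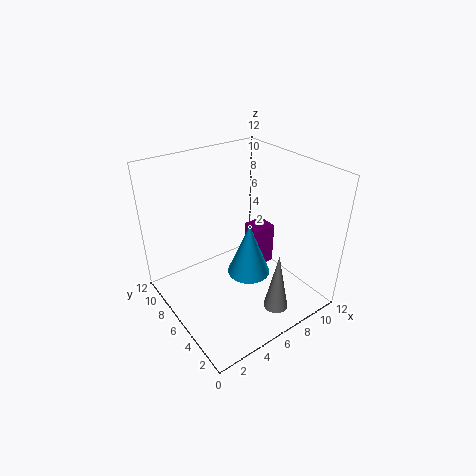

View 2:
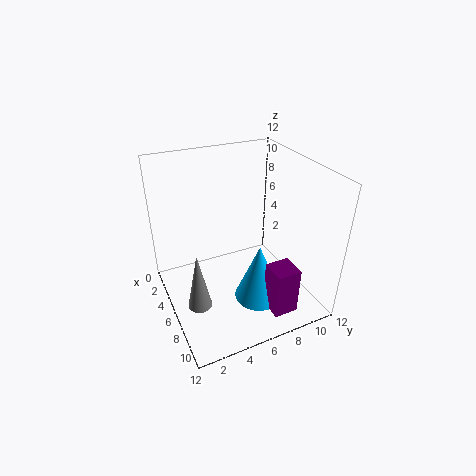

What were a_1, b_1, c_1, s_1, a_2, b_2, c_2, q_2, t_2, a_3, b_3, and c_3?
a_1 = 7, b_1 = 2, c_1 = 1, s_1 = 1, a_2 = 9, b_2 = 7, c_2 = 1, q_2 = 2, t_2 = 4, a_3 = 8, b_3 = 7, c_3 = 1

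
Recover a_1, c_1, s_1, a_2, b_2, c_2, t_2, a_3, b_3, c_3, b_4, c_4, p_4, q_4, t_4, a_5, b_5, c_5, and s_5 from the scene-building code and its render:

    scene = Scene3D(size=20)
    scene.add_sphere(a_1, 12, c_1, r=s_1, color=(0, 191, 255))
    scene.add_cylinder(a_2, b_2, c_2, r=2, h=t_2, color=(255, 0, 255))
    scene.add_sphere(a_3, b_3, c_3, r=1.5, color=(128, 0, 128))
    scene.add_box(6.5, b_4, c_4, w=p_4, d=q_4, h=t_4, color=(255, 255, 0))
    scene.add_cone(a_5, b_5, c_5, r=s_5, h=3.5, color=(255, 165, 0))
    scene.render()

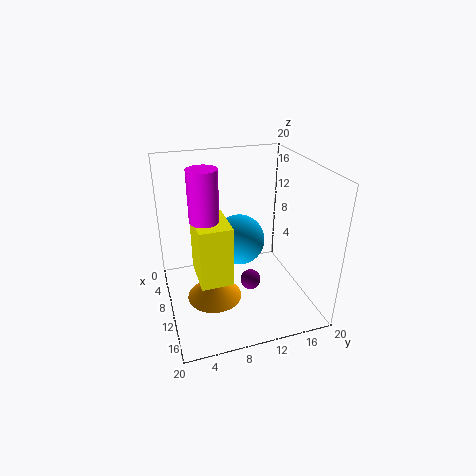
a_1 = 4.5
c_1 = 6.5
s_1 = 4
a_2 = 9.5
b_2 = 5.5
c_2 = 13
t_2 = 7
a_3 = 10
b_3 = 12
c_3 = 2.5
b_4 = 4
c_4 = 4.5
p_4 = 6.5
q_4 = 4.5
t_4 = 8.5
a_5 = 9.5
b_5 = 6.5
c_5 = 0.5
s_5 = 4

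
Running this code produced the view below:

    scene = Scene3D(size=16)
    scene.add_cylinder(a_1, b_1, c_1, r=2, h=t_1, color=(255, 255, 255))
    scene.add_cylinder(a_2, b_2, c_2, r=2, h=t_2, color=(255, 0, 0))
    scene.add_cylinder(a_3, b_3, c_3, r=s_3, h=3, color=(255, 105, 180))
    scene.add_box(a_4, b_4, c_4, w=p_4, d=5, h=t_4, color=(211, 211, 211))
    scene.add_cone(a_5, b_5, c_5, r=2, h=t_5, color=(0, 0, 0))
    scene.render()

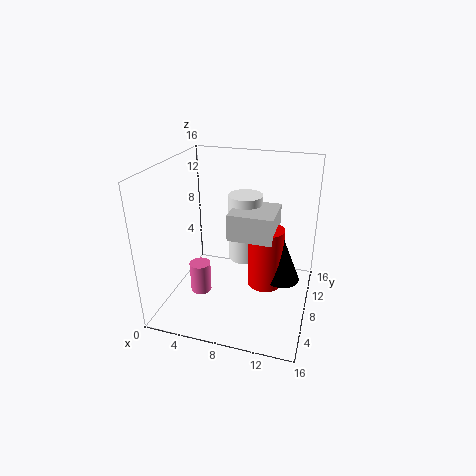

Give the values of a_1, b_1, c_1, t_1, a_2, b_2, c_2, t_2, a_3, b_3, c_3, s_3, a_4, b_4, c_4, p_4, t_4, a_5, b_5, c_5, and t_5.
a_1 = 8
b_1 = 11
c_1 = 4
t_1 = 8
a_2 = 11
b_2 = 9
c_2 = 2
t_2 = 7
a_3 = 6
b_3 = 2
c_3 = 5
s_3 = 1
a_4 = 7
b_4 = 7
c_4 = 8
p_4 = 5
t_4 = 3
a_5 = 13
b_5 = 9
c_5 = 3
t_5 = 5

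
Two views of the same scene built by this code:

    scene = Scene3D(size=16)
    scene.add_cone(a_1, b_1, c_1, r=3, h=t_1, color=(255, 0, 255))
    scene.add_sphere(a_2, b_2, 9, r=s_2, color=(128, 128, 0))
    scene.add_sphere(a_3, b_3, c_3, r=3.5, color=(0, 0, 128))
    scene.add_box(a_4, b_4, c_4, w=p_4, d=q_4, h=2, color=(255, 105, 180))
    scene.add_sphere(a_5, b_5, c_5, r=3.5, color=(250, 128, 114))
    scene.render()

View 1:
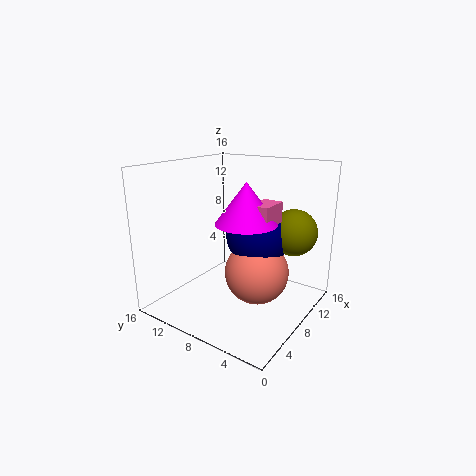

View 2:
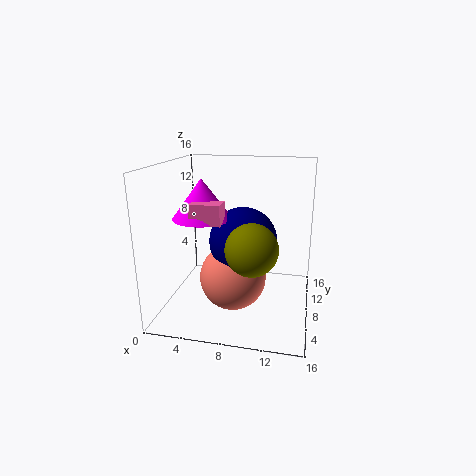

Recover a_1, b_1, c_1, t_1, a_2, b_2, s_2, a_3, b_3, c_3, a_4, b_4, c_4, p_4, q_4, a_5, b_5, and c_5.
a_1 = 5; b_1 = 5; c_1 = 11; t_1 = 4; a_2 = 10.5; b_2 = 2.5; s_2 = 2.5; a_3 = 9; b_3 = 6; c_3 = 8.5; a_4 = 4.5; b_4 = 2.5; c_4 = 11; p_4 = 3; q_4 = 2; a_5 = 8; b_5 = 5.5; c_5 = 4.5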